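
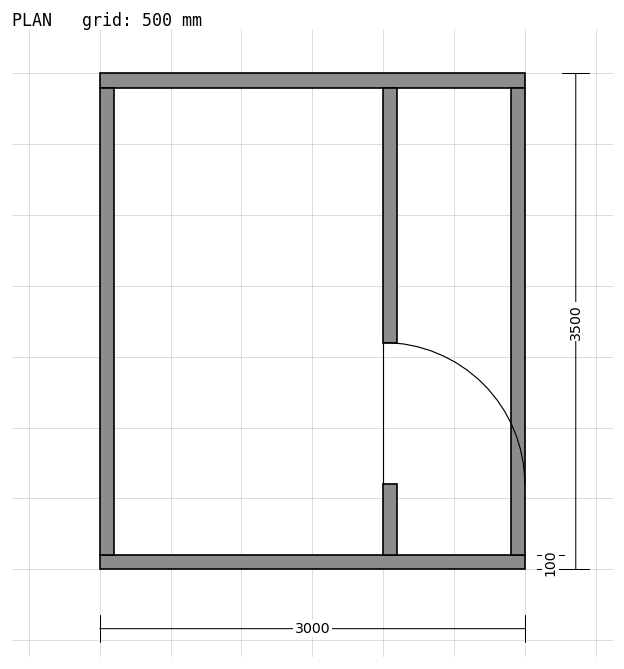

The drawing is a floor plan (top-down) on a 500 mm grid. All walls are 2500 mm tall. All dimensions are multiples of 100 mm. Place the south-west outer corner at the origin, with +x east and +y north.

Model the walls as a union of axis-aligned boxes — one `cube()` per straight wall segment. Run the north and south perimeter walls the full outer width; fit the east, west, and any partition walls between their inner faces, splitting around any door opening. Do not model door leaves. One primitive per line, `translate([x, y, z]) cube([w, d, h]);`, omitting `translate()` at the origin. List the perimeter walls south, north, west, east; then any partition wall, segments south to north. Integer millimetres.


cube([3000, 100, 2500]);
translate([0, 3400, 0]) cube([3000, 100, 2500]);
translate([0, 100, 0]) cube([100, 3300, 2500]);
translate([2900, 100, 0]) cube([100, 3300, 2500]);
translate([2000, 100, 0]) cube([100, 500, 2500]);
translate([2000, 1600, 0]) cube([100, 1800, 2500]);


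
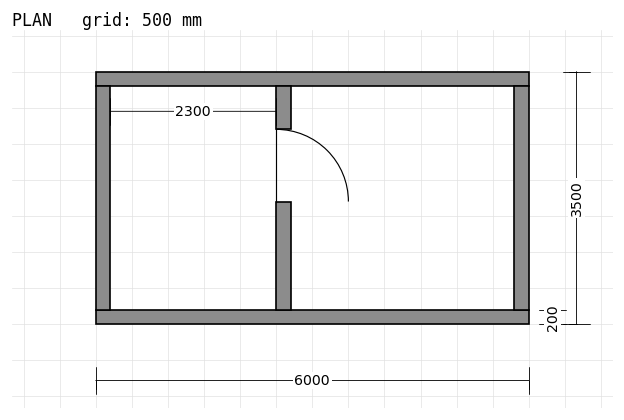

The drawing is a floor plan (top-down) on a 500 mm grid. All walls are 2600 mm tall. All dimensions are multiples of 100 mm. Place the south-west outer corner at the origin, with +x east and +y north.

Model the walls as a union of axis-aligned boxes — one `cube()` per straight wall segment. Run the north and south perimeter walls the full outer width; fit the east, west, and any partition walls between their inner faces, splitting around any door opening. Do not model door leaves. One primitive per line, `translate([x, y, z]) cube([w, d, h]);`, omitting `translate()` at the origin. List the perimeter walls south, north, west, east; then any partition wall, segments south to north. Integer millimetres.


cube([6000, 200, 2600]);
translate([0, 3300, 0]) cube([6000, 200, 2600]);
translate([0, 200, 0]) cube([200, 3100, 2600]);
translate([5800, 200, 0]) cube([200, 3100, 2600]);
translate([2500, 200, 0]) cube([200, 1500, 2600]);
translate([2500, 2700, 0]) cube([200, 600, 2600]);


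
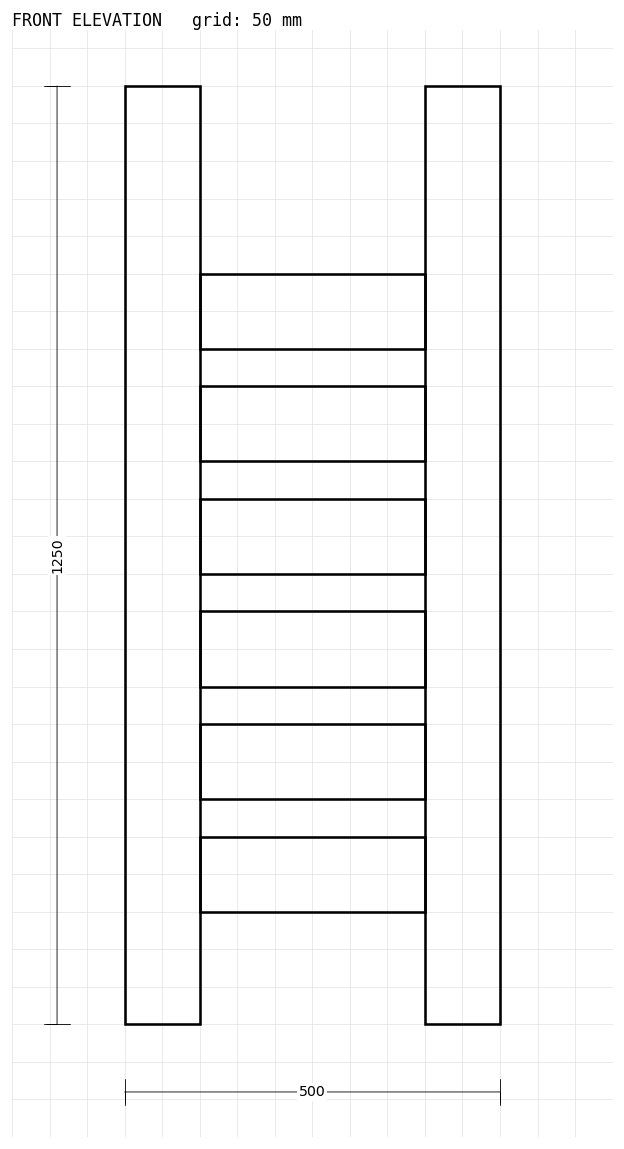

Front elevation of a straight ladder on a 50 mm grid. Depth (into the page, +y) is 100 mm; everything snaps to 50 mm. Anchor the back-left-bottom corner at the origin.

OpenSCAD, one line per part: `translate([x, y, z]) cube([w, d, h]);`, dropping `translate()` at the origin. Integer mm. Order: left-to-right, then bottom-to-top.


cube([100, 100, 1250]);
translate([100, 0, 150]) cube([300, 100, 100]);
translate([100, 0, 300]) cube([300, 100, 100]);
translate([100, 0, 450]) cube([300, 100, 100]);
translate([100, 0, 600]) cube([300, 100, 100]);
translate([100, 0, 750]) cube([300, 100, 100]);
translate([100, 0, 900]) cube([300, 100, 100]);
translate([400, 0, 0]) cube([100, 100, 1250]);


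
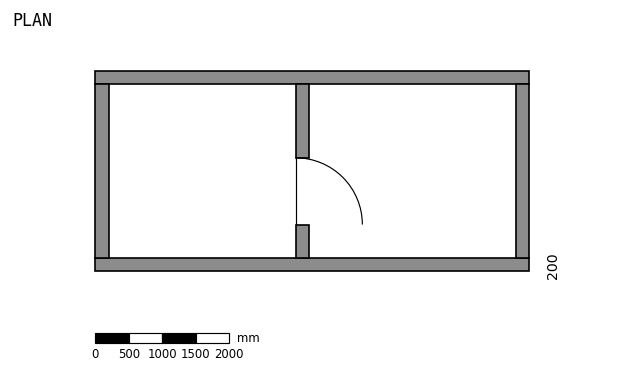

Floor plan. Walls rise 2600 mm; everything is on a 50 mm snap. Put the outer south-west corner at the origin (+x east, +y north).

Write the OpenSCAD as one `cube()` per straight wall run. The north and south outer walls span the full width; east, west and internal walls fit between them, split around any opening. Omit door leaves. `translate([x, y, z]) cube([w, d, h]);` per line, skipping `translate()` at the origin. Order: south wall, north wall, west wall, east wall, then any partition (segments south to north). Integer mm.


cube([6500, 200, 2600]);
translate([0, 2800, 0]) cube([6500, 200, 2600]);
translate([0, 200, 0]) cube([200, 2600, 2600]);
translate([6300, 200, 0]) cube([200, 2600, 2600]);
translate([3000, 200, 0]) cube([200, 500, 2600]);
translate([3000, 1700, 0]) cube([200, 1100, 2600]);


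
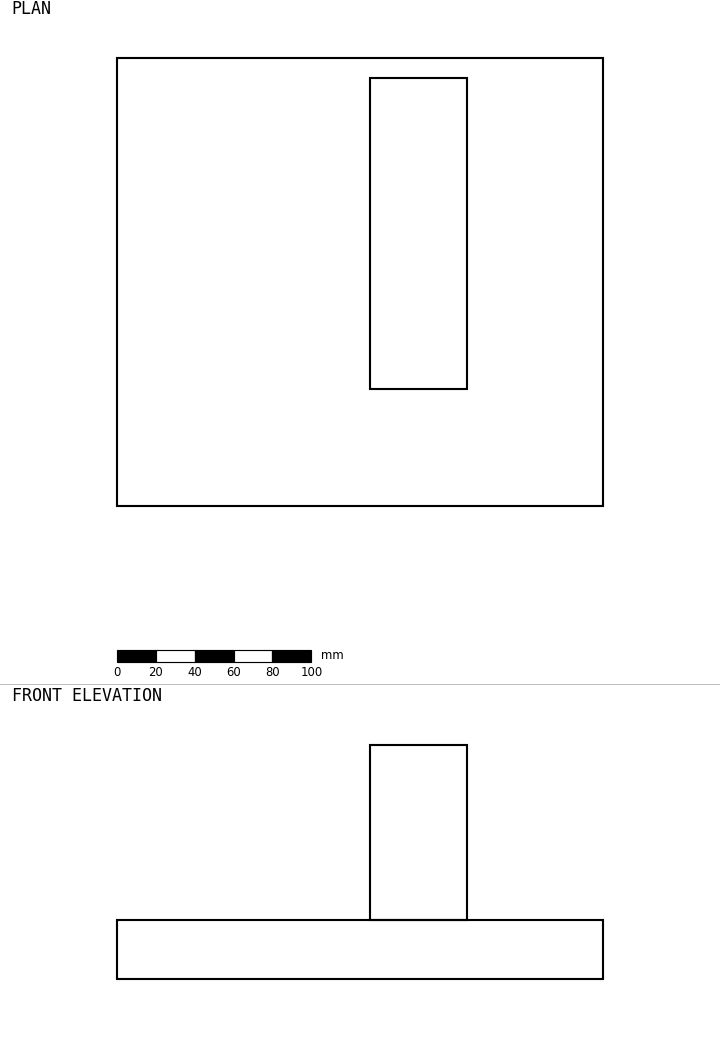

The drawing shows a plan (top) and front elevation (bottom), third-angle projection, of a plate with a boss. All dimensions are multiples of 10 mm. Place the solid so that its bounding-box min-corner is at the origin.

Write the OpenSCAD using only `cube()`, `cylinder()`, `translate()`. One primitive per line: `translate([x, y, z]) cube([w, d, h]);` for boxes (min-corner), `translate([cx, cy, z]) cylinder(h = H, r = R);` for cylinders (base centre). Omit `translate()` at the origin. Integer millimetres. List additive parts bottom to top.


cube([250, 230, 30]);
translate([130, 60, 30]) cube([50, 160, 90]);


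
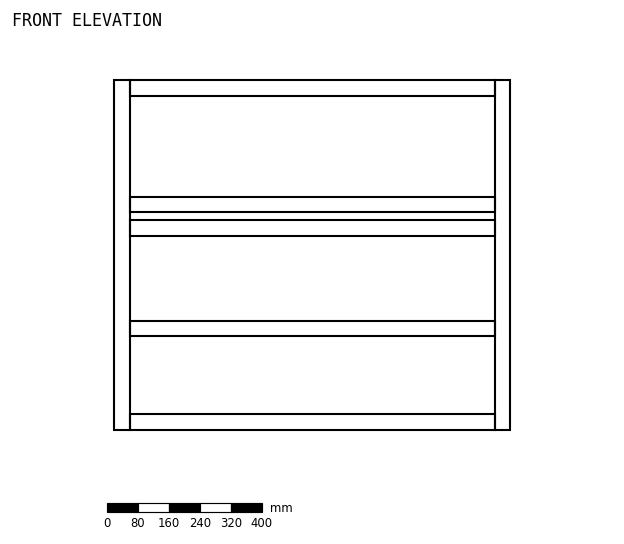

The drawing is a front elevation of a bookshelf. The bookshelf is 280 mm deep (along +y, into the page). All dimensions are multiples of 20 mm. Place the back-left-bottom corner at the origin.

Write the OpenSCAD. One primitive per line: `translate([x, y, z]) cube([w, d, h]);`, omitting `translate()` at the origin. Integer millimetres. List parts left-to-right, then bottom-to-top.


cube([40, 280, 900]);
translate([40, 0, 0]) cube([940, 280, 40]);
translate([40, 0, 240]) cube([940, 280, 40]);
translate([40, 0, 500]) cube([940, 280, 40]);
translate([40, 0, 560]) cube([940, 280, 40]);
translate([40, 0, 860]) cube([940, 280, 40]);
translate([980, 0, 0]) cube([40, 280, 900]);


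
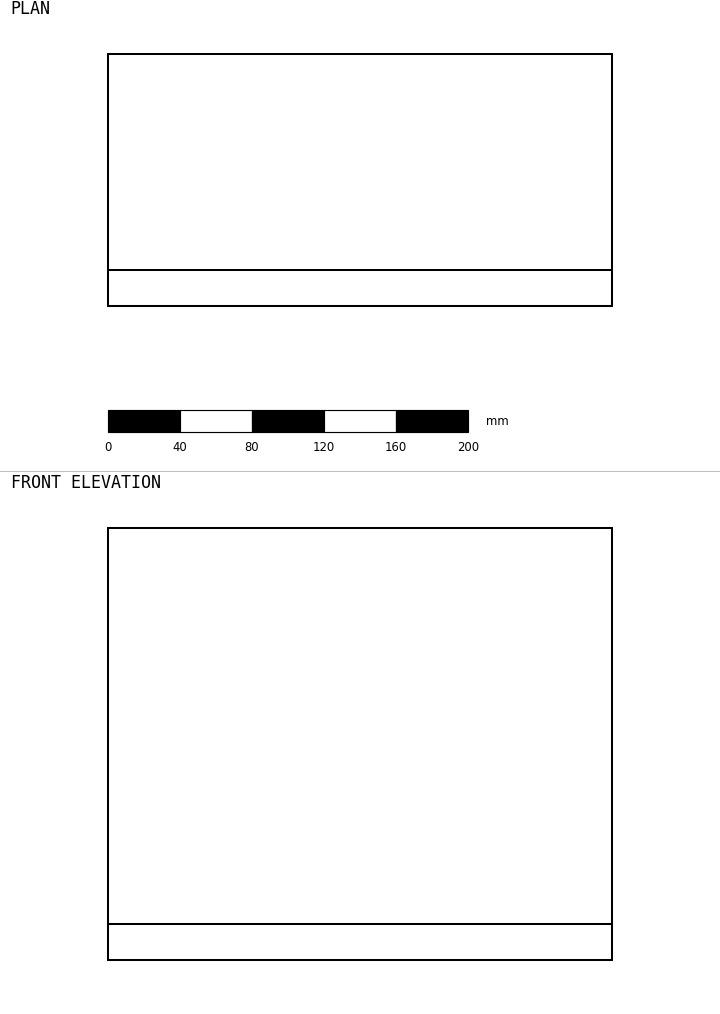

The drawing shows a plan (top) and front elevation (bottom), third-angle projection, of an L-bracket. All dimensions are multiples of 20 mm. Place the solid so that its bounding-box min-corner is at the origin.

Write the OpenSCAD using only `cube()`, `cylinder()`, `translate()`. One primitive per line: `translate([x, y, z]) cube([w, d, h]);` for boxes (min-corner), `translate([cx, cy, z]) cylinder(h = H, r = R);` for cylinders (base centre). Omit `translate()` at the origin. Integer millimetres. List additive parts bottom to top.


cube([280, 140, 20]);
translate([0, 0, 20]) cube([280, 20, 220]);


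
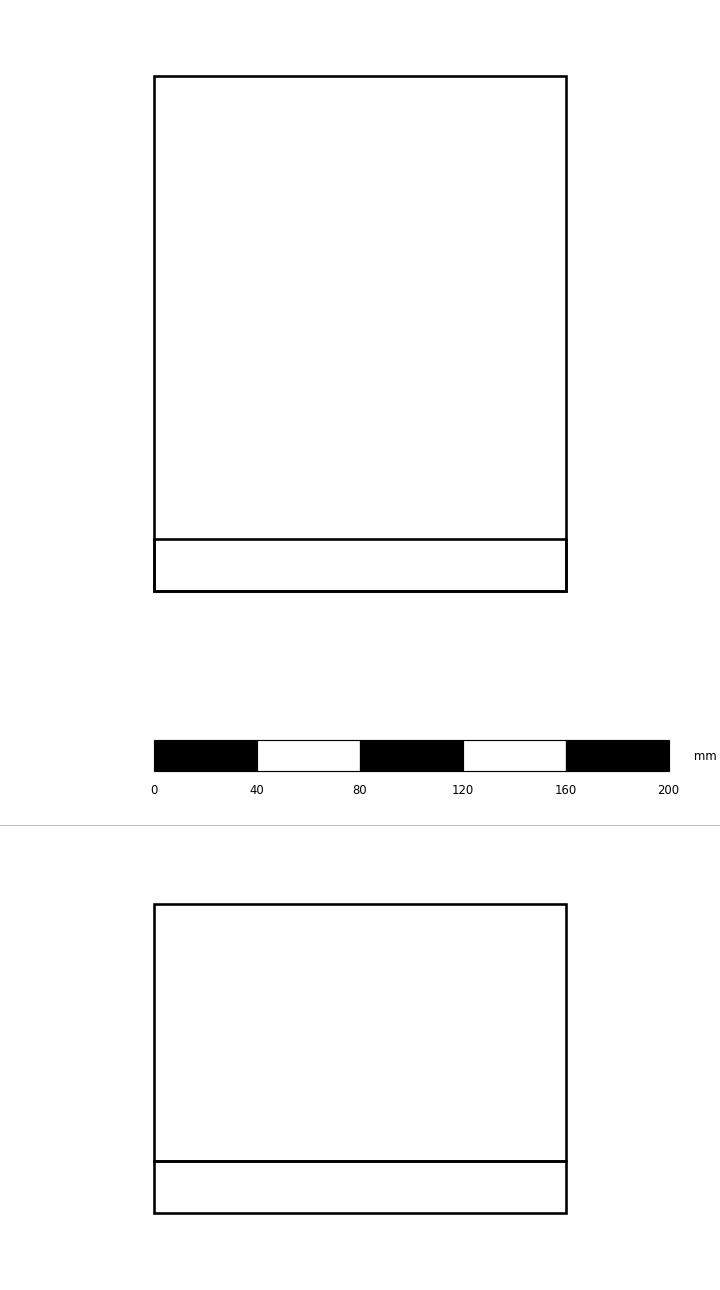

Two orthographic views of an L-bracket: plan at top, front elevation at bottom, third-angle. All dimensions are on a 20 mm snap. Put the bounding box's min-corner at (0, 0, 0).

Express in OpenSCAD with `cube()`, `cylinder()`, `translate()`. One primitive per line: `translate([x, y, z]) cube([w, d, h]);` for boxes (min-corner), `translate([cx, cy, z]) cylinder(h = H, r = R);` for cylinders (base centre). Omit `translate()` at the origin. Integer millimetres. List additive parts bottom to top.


cube([160, 200, 20]);
translate([0, 0, 20]) cube([160, 20, 100]);


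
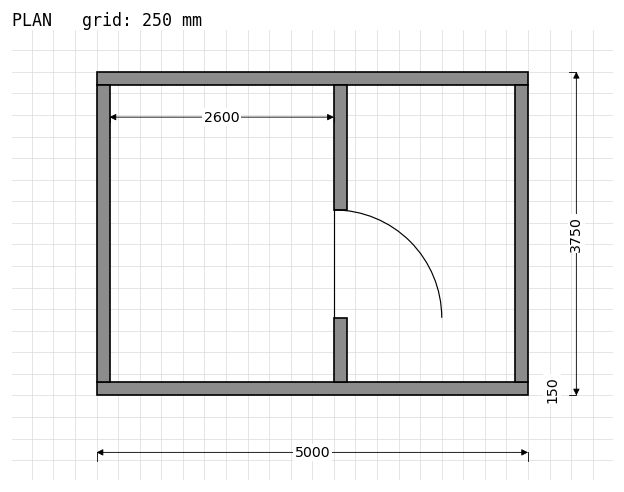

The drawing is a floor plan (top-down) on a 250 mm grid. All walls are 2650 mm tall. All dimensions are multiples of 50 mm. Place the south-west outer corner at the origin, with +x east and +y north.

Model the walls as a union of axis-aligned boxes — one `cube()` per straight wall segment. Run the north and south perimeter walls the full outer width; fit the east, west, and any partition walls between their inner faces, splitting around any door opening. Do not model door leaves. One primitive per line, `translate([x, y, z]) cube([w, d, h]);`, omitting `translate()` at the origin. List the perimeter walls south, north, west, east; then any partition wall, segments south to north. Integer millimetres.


cube([5000, 150, 2650]);
translate([0, 3600, 0]) cube([5000, 150, 2650]);
translate([0, 150, 0]) cube([150, 3450, 2650]);
translate([4850, 150, 0]) cube([150, 3450, 2650]);
translate([2750, 150, 0]) cube([150, 750, 2650]);
translate([2750, 2150, 0]) cube([150, 1450, 2650]);


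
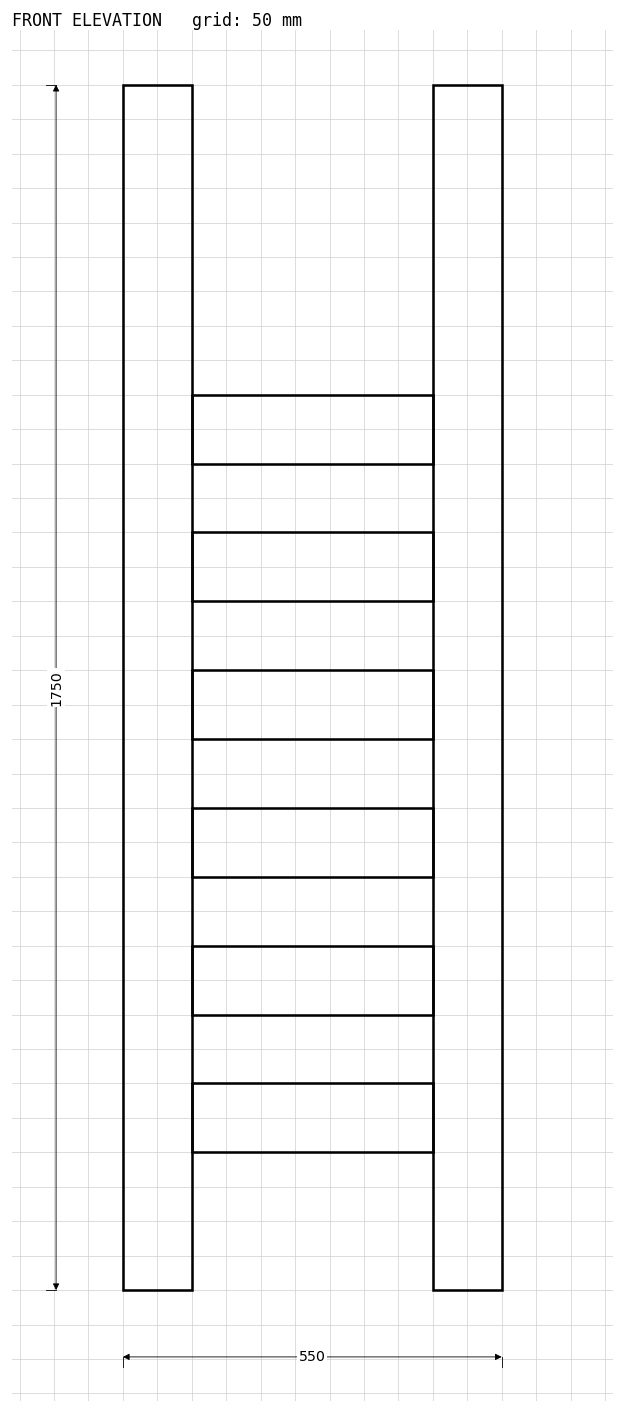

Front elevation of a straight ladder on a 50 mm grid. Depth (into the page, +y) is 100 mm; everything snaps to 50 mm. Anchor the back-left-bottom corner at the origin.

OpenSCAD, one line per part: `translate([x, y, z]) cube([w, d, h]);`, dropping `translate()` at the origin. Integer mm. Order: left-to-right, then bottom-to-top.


cube([100, 100, 1750]);
translate([100, 0, 200]) cube([350, 100, 100]);
translate([100, 0, 400]) cube([350, 100, 100]);
translate([100, 0, 600]) cube([350, 100, 100]);
translate([100, 0, 800]) cube([350, 100, 100]);
translate([100, 0, 1000]) cube([350, 100, 100]);
translate([100, 0, 1200]) cube([350, 100, 100]);
translate([450, 0, 0]) cube([100, 100, 1750]);


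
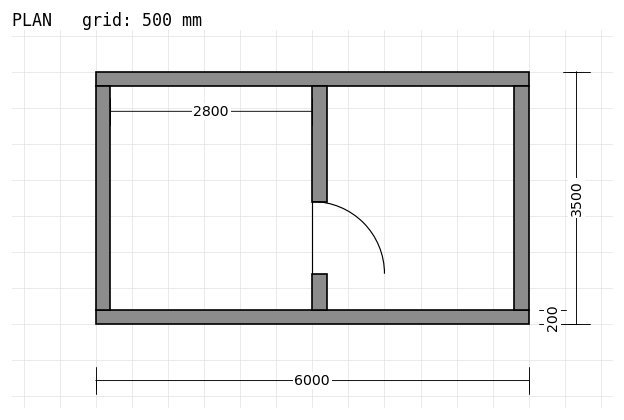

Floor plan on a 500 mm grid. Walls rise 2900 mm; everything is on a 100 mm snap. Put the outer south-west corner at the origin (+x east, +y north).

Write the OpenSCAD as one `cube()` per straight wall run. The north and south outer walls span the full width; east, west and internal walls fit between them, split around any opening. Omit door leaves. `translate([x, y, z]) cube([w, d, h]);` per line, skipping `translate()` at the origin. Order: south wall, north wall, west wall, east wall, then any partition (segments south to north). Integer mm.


cube([6000, 200, 2900]);
translate([0, 3300, 0]) cube([6000, 200, 2900]);
translate([0, 200, 0]) cube([200, 3100, 2900]);
translate([5800, 200, 0]) cube([200, 3100, 2900]);
translate([3000, 200, 0]) cube([200, 500, 2900]);
translate([3000, 1700, 0]) cube([200, 1600, 2900]);


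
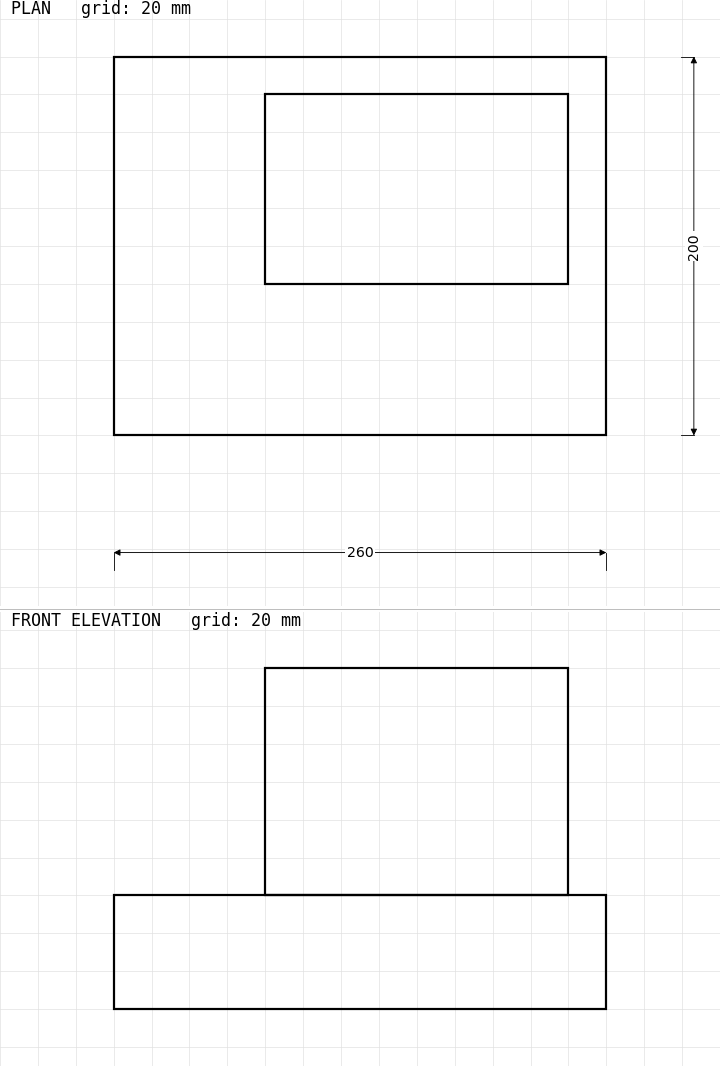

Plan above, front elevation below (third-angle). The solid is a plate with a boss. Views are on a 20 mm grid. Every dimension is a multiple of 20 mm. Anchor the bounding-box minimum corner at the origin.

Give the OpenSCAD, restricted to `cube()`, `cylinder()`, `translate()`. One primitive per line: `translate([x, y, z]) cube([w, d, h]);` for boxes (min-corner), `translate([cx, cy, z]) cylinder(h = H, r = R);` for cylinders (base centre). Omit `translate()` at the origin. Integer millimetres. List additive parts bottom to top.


cube([260, 200, 60]);
translate([80, 80, 60]) cube([160, 100, 120]);


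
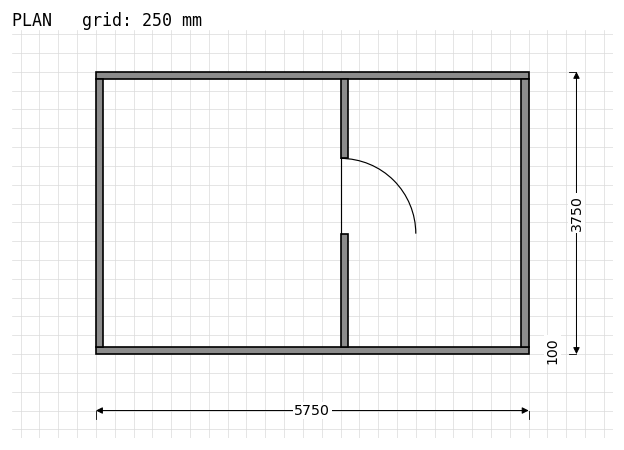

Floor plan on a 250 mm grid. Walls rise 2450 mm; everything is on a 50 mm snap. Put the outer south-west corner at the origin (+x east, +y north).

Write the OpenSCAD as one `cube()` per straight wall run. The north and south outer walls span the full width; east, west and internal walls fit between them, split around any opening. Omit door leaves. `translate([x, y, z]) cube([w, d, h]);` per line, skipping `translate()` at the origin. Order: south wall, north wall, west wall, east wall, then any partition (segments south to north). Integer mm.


cube([5750, 100, 2450]);
translate([0, 3650, 0]) cube([5750, 100, 2450]);
translate([0, 100, 0]) cube([100, 3550, 2450]);
translate([5650, 100, 0]) cube([100, 3550, 2450]);
translate([3250, 100, 0]) cube([100, 1500, 2450]);
translate([3250, 2600, 0]) cube([100, 1050, 2450]);


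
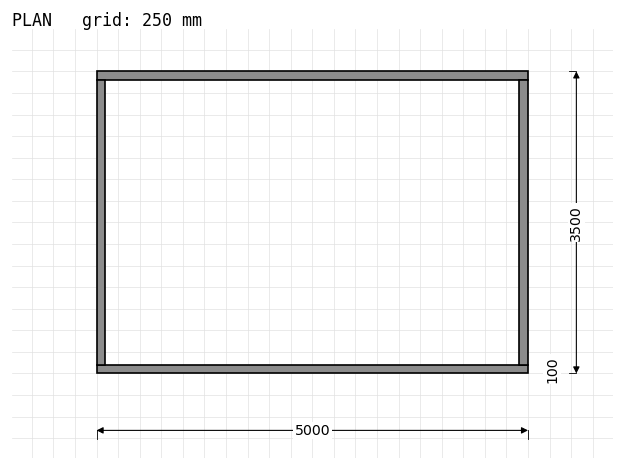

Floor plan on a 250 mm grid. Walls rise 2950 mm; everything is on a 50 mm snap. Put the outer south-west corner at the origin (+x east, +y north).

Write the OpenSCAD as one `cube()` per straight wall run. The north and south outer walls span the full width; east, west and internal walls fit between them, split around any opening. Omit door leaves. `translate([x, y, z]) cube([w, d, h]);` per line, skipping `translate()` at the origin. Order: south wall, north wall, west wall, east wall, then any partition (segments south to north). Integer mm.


cube([5000, 100, 2950]);
translate([0, 3400, 0]) cube([5000, 100, 2950]);
translate([0, 100, 0]) cube([100, 3300, 2950]);
translate([4900, 100, 0]) cube([100, 3300, 2950]);


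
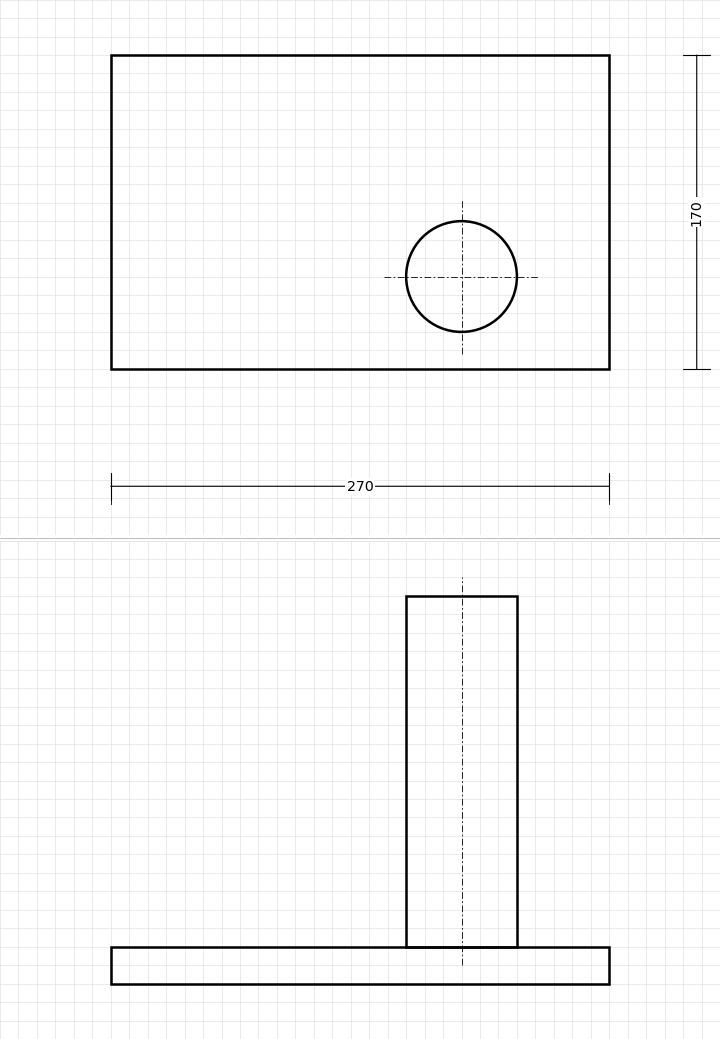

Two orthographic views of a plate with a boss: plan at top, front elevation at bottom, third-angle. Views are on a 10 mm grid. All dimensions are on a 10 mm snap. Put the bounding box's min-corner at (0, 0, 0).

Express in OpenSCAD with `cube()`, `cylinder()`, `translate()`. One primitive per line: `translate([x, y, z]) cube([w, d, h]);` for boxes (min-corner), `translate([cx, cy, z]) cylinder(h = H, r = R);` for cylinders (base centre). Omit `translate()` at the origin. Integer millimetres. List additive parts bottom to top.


cube([270, 170, 20]);
translate([190, 50, 20]) cylinder(h = 190, r = 30);


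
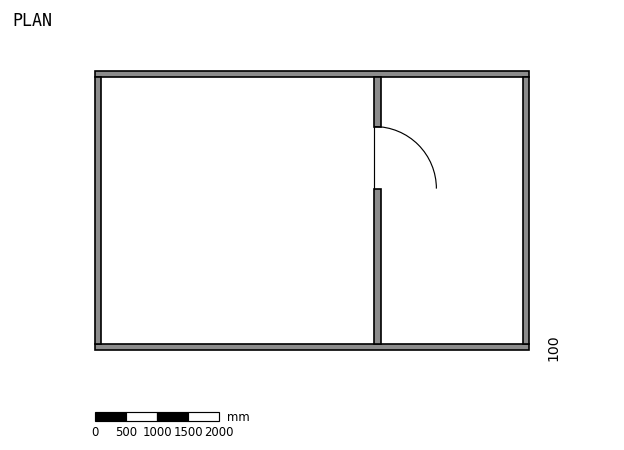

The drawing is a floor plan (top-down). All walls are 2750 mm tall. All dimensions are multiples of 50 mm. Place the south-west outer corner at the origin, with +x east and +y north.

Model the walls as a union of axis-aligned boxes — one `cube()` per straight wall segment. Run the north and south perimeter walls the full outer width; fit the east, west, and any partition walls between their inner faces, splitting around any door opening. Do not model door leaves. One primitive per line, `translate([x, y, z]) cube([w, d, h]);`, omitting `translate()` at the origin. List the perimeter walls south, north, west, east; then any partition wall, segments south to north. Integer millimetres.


cube([7000, 100, 2750]);
translate([0, 4400, 0]) cube([7000, 100, 2750]);
translate([0, 100, 0]) cube([100, 4300, 2750]);
translate([6900, 100, 0]) cube([100, 4300, 2750]);
translate([4500, 100, 0]) cube([100, 2500, 2750]);
translate([4500, 3600, 0]) cube([100, 800, 2750]);


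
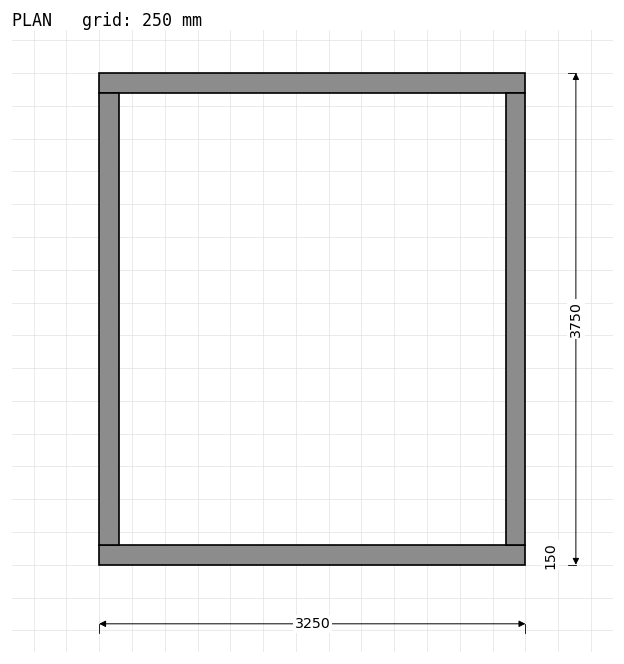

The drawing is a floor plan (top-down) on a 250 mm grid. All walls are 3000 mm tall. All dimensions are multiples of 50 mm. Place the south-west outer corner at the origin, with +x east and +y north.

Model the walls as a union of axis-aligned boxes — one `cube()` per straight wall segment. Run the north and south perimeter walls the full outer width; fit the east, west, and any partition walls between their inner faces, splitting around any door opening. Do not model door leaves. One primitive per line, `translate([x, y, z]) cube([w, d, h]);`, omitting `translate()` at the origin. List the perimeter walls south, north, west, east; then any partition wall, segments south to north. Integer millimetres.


cube([3250, 150, 3000]);
translate([0, 3600, 0]) cube([3250, 150, 3000]);
translate([0, 150, 0]) cube([150, 3450, 3000]);
translate([3100, 150, 0]) cube([150, 3450, 3000]);


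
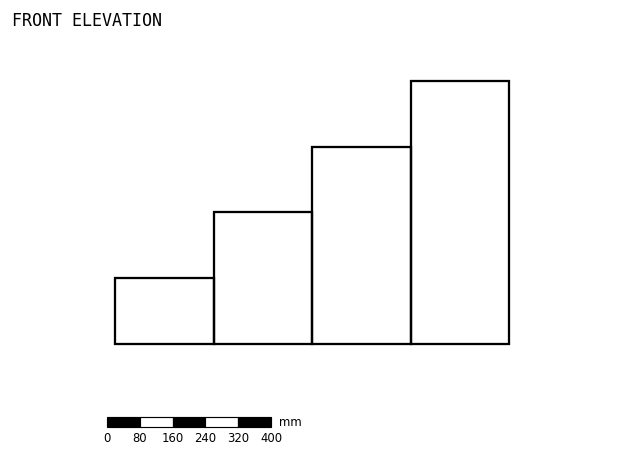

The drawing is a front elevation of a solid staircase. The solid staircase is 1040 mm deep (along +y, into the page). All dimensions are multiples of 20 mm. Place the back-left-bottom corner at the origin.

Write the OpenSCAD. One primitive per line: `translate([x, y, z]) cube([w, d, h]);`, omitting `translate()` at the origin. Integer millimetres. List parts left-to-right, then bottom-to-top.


cube([240, 1040, 160]);
translate([240, 0, 0]) cube([240, 1040, 320]);
translate([480, 0, 0]) cube([240, 1040, 480]);
translate([720, 0, 0]) cube([240, 1040, 640]);


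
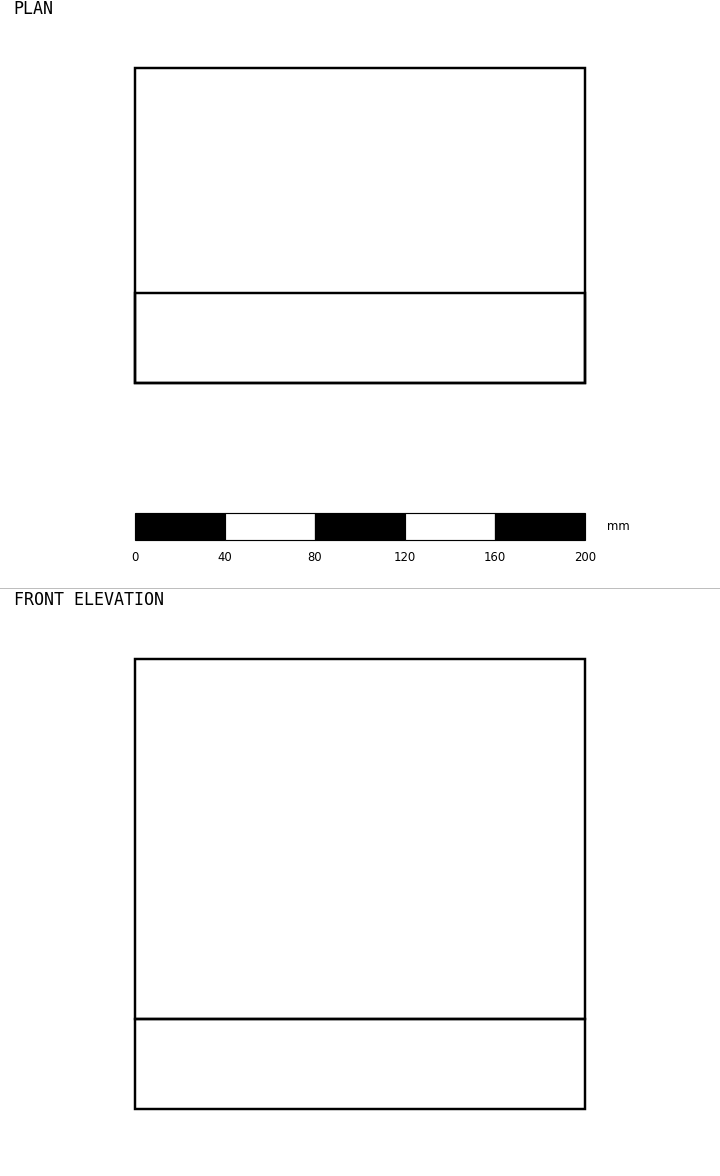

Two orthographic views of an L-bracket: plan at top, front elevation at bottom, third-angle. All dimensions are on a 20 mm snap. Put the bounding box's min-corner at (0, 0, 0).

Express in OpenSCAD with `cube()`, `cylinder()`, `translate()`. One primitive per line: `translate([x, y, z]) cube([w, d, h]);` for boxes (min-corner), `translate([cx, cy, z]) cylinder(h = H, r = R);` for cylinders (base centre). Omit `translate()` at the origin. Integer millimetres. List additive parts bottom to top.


cube([200, 140, 40]);
translate([0, 0, 40]) cube([200, 40, 160]);


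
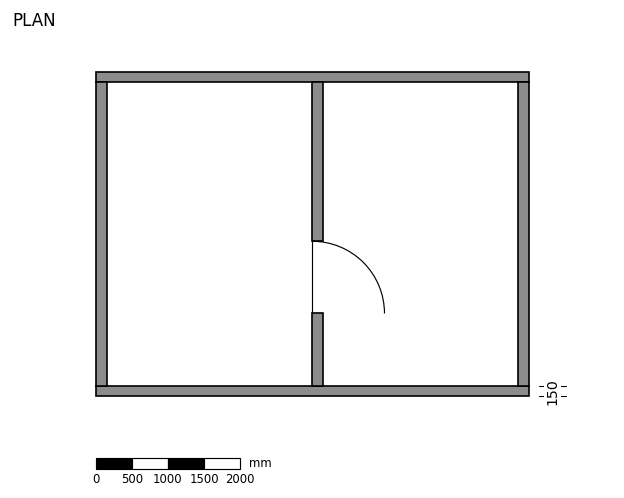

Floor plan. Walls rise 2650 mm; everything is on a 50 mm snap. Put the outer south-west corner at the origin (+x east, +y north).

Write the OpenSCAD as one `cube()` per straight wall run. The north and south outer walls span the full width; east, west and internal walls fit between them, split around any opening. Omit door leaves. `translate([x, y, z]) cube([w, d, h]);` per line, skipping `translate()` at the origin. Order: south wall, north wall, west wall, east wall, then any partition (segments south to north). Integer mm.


cube([6000, 150, 2650]);
translate([0, 4350, 0]) cube([6000, 150, 2650]);
translate([0, 150, 0]) cube([150, 4200, 2650]);
translate([5850, 150, 0]) cube([150, 4200, 2650]);
translate([3000, 150, 0]) cube([150, 1000, 2650]);
translate([3000, 2150, 0]) cube([150, 2200, 2650]);


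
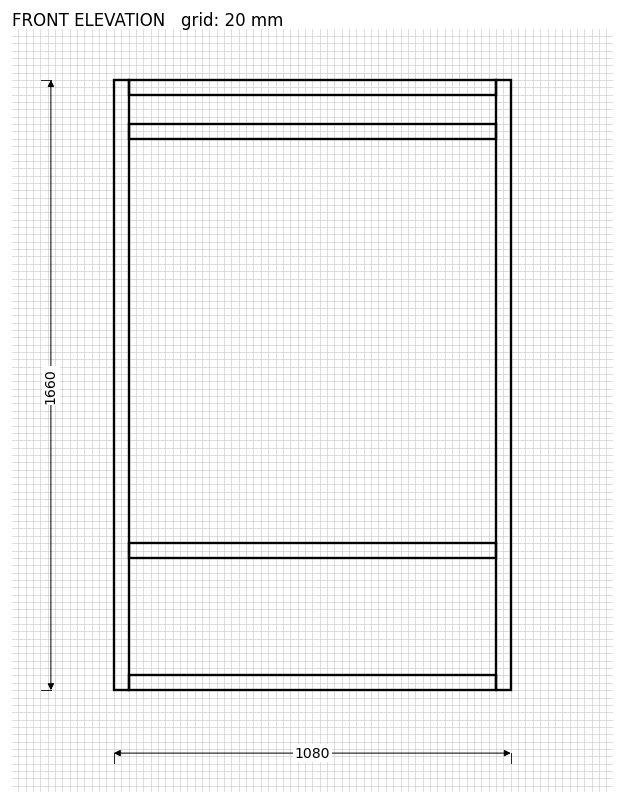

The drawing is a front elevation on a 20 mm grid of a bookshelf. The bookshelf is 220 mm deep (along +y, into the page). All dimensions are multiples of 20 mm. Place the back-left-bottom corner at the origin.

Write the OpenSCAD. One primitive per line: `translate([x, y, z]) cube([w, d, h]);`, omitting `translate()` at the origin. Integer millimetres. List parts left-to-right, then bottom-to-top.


cube([40, 220, 1660]);
translate([40, 0, 0]) cube([1000, 220, 40]);
translate([40, 0, 360]) cube([1000, 220, 40]);
translate([40, 0, 1500]) cube([1000, 220, 40]);
translate([40, 0, 1620]) cube([1000, 220, 40]);
translate([1040, 0, 0]) cube([40, 220, 1660]);


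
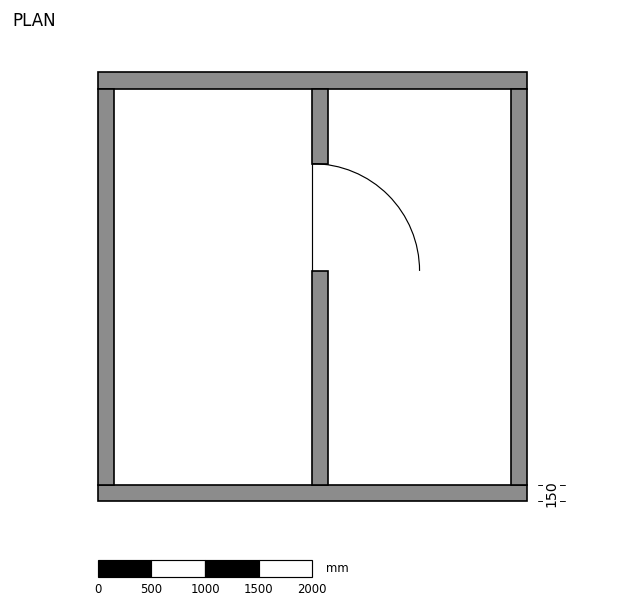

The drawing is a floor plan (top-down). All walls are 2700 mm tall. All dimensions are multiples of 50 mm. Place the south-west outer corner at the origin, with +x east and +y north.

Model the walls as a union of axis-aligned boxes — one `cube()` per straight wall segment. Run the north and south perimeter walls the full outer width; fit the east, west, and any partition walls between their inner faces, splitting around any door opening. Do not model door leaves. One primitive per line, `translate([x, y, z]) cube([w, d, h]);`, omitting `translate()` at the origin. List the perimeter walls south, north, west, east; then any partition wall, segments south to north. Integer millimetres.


cube([4000, 150, 2700]);
translate([0, 3850, 0]) cube([4000, 150, 2700]);
translate([0, 150, 0]) cube([150, 3700, 2700]);
translate([3850, 150, 0]) cube([150, 3700, 2700]);
translate([2000, 150, 0]) cube([150, 2000, 2700]);
translate([2000, 3150, 0]) cube([150, 700, 2700]);


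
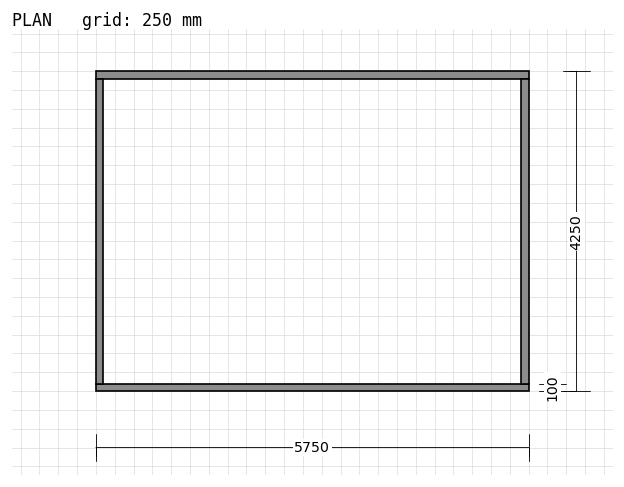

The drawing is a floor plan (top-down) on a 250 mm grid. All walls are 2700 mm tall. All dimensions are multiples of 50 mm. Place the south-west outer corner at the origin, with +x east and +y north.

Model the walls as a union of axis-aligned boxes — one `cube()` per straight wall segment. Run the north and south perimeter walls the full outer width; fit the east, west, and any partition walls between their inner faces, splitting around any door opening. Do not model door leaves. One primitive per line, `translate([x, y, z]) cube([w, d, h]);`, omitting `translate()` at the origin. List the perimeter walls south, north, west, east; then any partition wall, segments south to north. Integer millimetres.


cube([5750, 100, 2700]);
translate([0, 4150, 0]) cube([5750, 100, 2700]);
translate([0, 100, 0]) cube([100, 4050, 2700]);
translate([5650, 100, 0]) cube([100, 4050, 2700]);


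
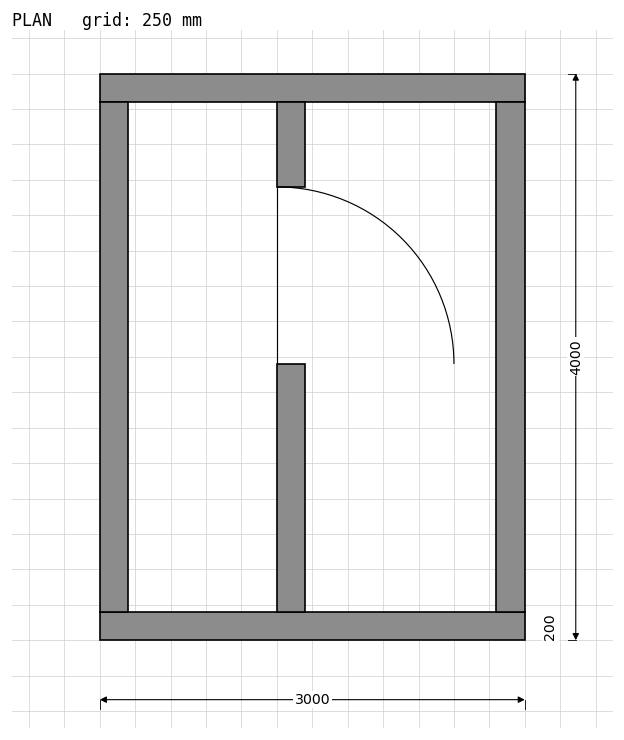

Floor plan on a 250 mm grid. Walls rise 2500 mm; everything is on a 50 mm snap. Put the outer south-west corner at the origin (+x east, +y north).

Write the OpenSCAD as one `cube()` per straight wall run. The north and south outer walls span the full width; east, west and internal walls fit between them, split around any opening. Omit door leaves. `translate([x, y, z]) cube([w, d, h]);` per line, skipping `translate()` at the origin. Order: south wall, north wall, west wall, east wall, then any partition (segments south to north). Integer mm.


cube([3000, 200, 2500]);
translate([0, 3800, 0]) cube([3000, 200, 2500]);
translate([0, 200, 0]) cube([200, 3600, 2500]);
translate([2800, 200, 0]) cube([200, 3600, 2500]);
translate([1250, 200, 0]) cube([200, 1750, 2500]);
translate([1250, 3200, 0]) cube([200, 600, 2500]);


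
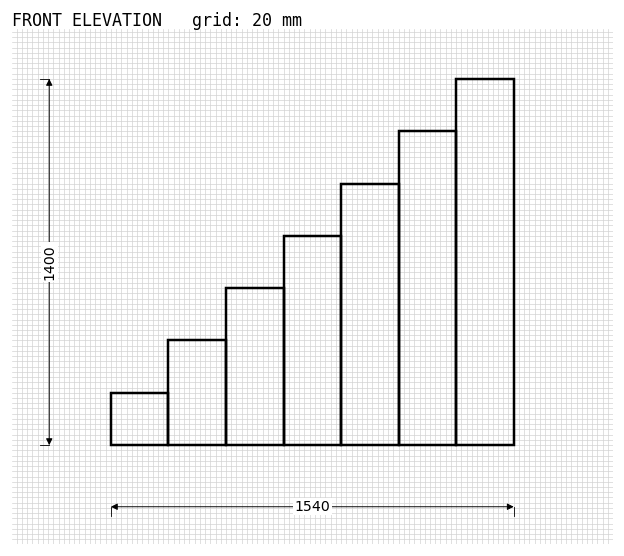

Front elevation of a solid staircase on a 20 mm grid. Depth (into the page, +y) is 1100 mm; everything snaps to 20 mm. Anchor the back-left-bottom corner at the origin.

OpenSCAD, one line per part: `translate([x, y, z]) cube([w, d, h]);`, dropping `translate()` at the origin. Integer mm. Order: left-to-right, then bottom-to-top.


cube([220, 1100, 200]);
translate([220, 0, 0]) cube([220, 1100, 400]);
translate([440, 0, 0]) cube([220, 1100, 600]);
translate([660, 0, 0]) cube([220, 1100, 800]);
translate([880, 0, 0]) cube([220, 1100, 1000]);
translate([1100, 0, 0]) cube([220, 1100, 1200]);
translate([1320, 0, 0]) cube([220, 1100, 1400]);


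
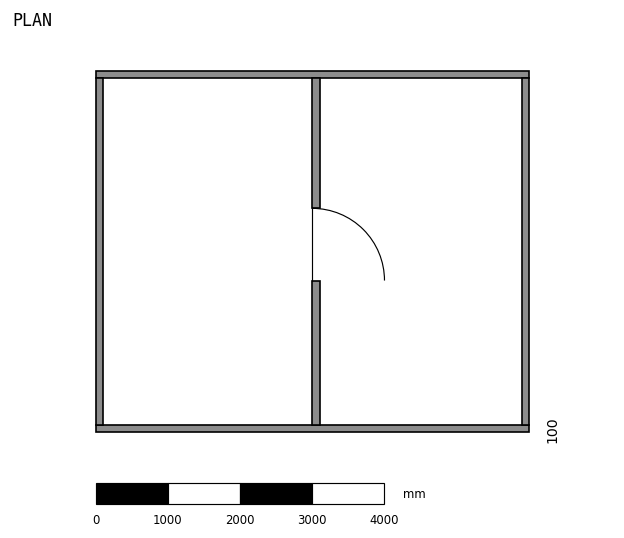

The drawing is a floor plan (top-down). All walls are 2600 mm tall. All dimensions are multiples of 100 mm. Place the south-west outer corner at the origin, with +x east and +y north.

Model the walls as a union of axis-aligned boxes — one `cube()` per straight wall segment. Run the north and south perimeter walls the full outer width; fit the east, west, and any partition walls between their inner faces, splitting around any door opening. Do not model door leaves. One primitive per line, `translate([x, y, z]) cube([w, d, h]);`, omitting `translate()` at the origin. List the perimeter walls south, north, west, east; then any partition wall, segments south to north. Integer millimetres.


cube([6000, 100, 2600]);
translate([0, 4900, 0]) cube([6000, 100, 2600]);
translate([0, 100, 0]) cube([100, 4800, 2600]);
translate([5900, 100, 0]) cube([100, 4800, 2600]);
translate([3000, 100, 0]) cube([100, 2000, 2600]);
translate([3000, 3100, 0]) cube([100, 1800, 2600]);


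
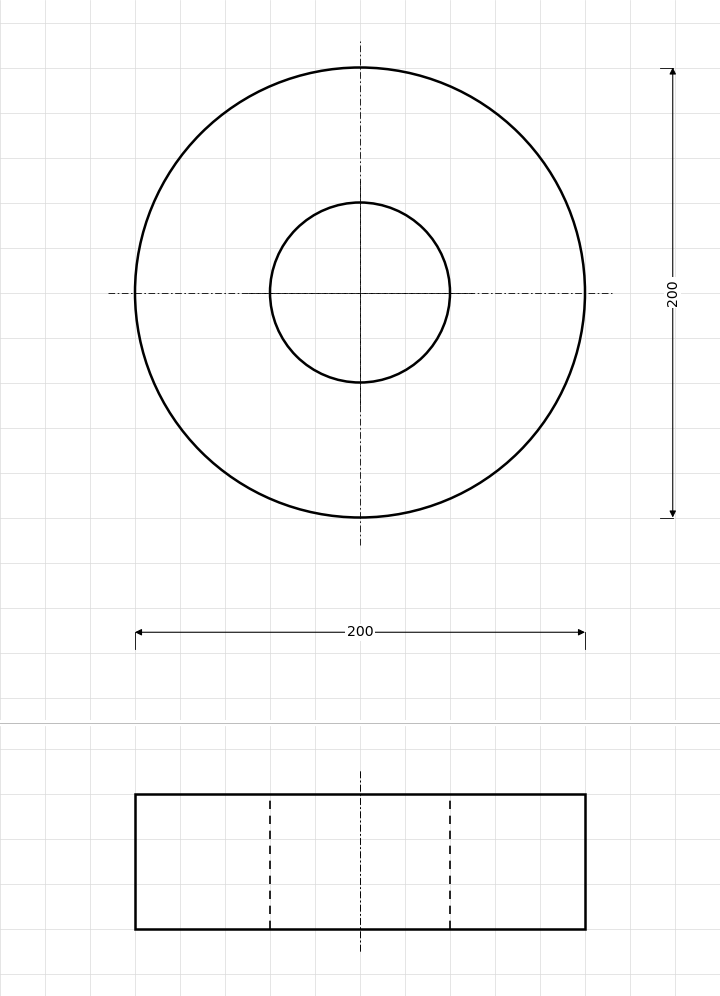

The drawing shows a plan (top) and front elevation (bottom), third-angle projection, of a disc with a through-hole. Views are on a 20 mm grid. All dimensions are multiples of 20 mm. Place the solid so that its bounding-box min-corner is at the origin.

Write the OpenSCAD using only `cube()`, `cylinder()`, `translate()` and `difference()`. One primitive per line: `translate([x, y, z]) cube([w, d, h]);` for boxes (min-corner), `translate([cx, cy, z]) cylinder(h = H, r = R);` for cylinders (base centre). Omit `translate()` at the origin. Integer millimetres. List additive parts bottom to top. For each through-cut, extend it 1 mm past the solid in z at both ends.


difference() {
  translate([100, 100, 0]) cylinder(h = 60, r = 100);
  translate([100, 100, -1]) cylinder(h = 62, r = 40);
}


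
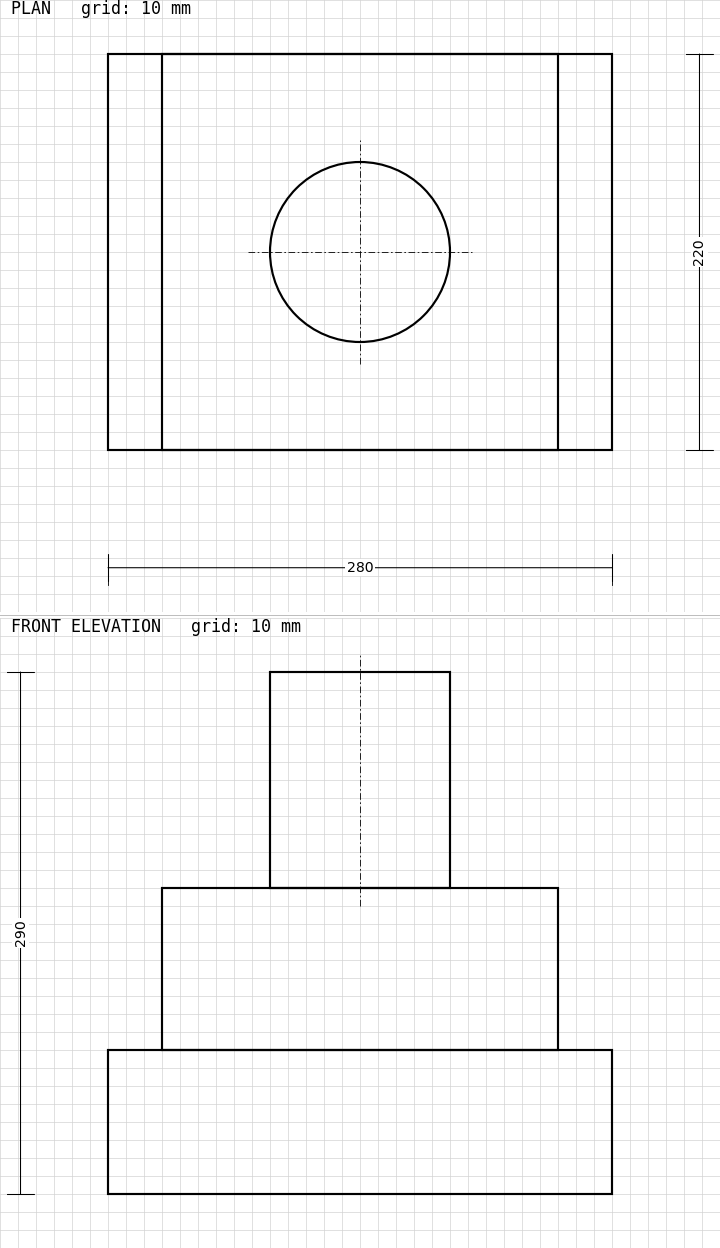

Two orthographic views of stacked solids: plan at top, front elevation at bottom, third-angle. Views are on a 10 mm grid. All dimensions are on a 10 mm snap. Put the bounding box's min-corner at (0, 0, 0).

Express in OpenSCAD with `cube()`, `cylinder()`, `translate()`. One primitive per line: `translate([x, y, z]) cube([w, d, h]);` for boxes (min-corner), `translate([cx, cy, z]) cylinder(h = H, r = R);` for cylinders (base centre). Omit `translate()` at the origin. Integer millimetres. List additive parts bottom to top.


cube([280, 220, 80]);
translate([30, 0, 80]) cube([220, 220, 90]);
translate([140, 110, 170]) cylinder(h = 120, r = 50);


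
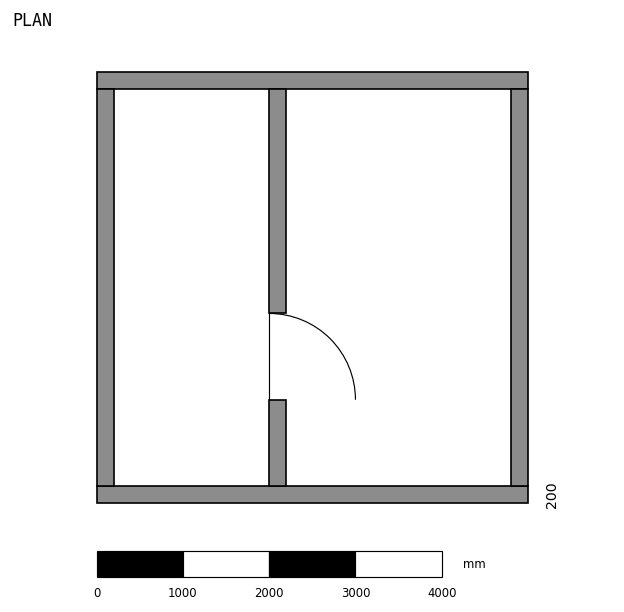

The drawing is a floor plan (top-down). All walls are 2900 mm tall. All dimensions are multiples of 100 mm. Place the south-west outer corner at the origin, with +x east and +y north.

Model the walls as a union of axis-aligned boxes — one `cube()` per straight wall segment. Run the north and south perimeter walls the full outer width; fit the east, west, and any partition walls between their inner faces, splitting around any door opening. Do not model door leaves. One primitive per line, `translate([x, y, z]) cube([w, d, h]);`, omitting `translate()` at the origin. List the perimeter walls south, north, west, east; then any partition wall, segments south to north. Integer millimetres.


cube([5000, 200, 2900]);
translate([0, 4800, 0]) cube([5000, 200, 2900]);
translate([0, 200, 0]) cube([200, 4600, 2900]);
translate([4800, 200, 0]) cube([200, 4600, 2900]);
translate([2000, 200, 0]) cube([200, 1000, 2900]);
translate([2000, 2200, 0]) cube([200, 2600, 2900]);


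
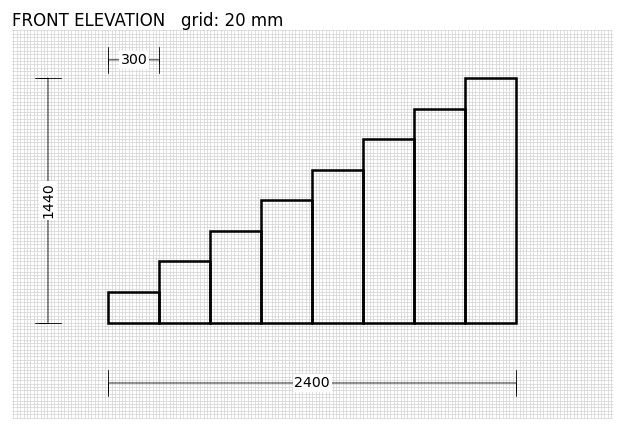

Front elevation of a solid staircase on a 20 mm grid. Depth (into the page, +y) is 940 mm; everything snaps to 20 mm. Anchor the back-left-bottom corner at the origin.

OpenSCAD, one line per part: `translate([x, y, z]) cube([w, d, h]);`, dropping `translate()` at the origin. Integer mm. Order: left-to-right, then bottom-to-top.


cube([300, 940, 180]);
translate([300, 0, 0]) cube([300, 940, 360]);
translate([600, 0, 0]) cube([300, 940, 540]);
translate([900, 0, 0]) cube([300, 940, 720]);
translate([1200, 0, 0]) cube([300, 940, 900]);
translate([1500, 0, 0]) cube([300, 940, 1080]);
translate([1800, 0, 0]) cube([300, 940, 1260]);
translate([2100, 0, 0]) cube([300, 940, 1440]);


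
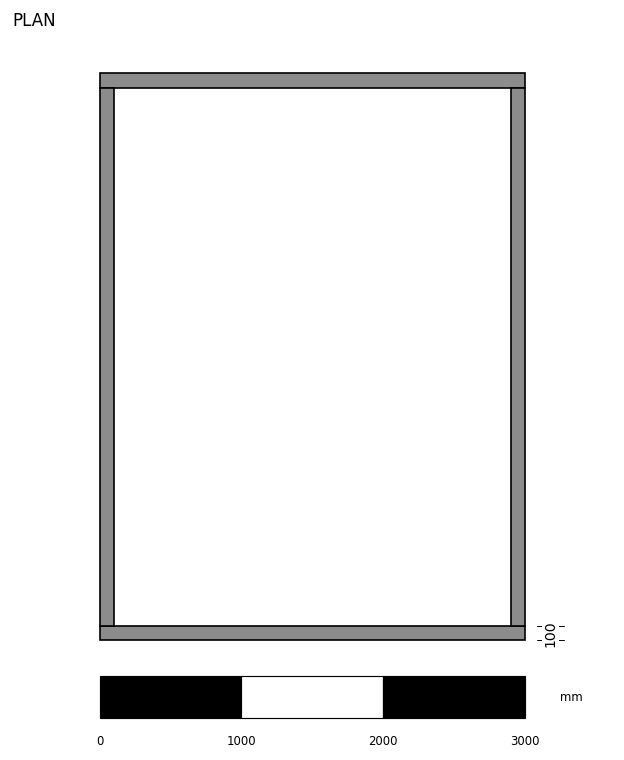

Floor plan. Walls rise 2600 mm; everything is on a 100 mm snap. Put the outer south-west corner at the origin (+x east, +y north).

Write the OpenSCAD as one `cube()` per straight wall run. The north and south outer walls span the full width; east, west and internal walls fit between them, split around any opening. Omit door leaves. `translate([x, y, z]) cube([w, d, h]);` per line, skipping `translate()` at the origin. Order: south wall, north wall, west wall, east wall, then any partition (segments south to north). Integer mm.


cube([3000, 100, 2600]);
translate([0, 3900, 0]) cube([3000, 100, 2600]);
translate([0, 100, 0]) cube([100, 3800, 2600]);
translate([2900, 100, 0]) cube([100, 3800, 2600]);


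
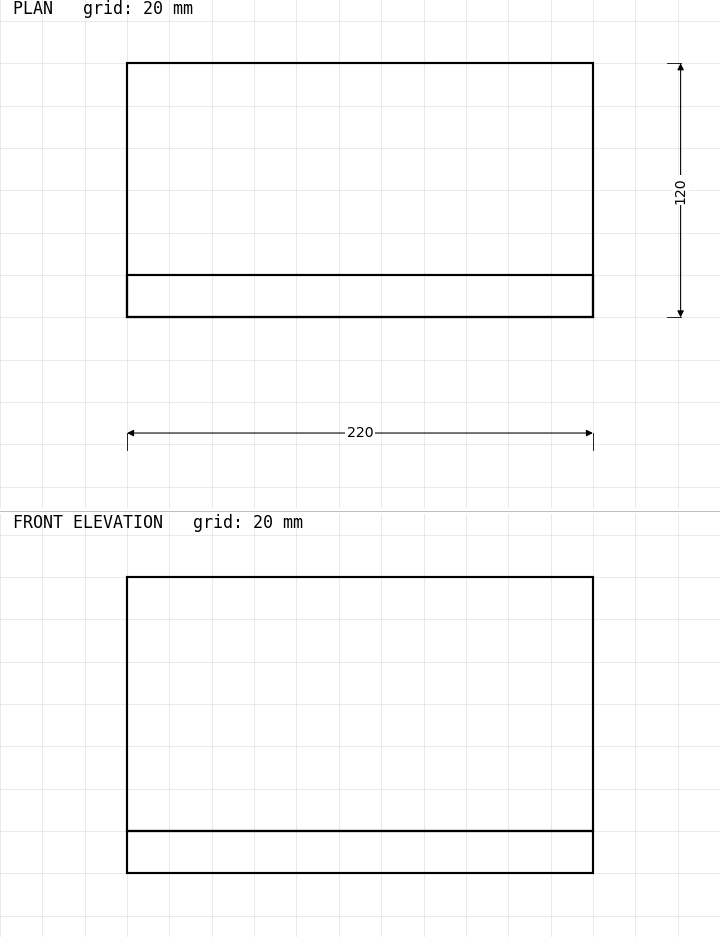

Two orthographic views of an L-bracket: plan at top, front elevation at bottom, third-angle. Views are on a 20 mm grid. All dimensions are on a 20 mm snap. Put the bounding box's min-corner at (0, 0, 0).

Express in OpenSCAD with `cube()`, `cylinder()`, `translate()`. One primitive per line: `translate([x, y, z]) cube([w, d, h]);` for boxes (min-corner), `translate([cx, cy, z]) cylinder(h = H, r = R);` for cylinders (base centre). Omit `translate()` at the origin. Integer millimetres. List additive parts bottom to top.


cube([220, 120, 20]);
translate([0, 0, 20]) cube([220, 20, 120]);


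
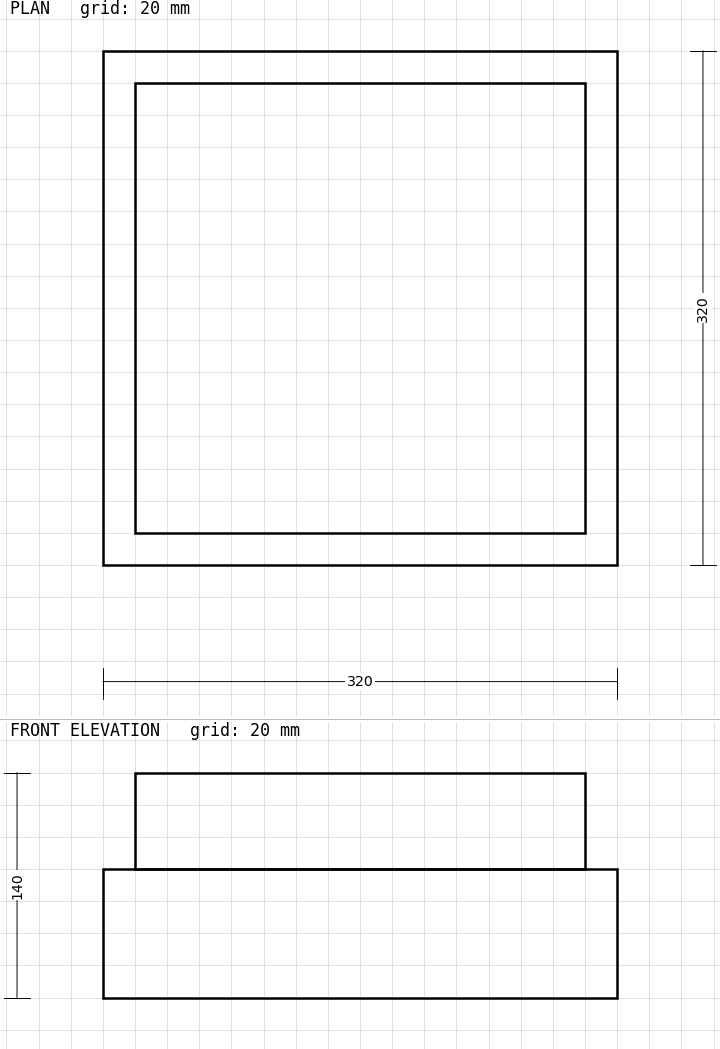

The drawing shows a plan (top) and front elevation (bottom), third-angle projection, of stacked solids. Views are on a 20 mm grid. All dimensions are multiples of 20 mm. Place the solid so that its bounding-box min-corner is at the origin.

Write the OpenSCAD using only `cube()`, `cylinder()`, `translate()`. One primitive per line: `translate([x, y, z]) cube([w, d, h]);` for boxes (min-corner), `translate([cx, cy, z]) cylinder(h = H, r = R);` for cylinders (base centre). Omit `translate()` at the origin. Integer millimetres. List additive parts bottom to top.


cube([320, 320, 80]);
translate([20, 20, 80]) cube([280, 280, 60]);


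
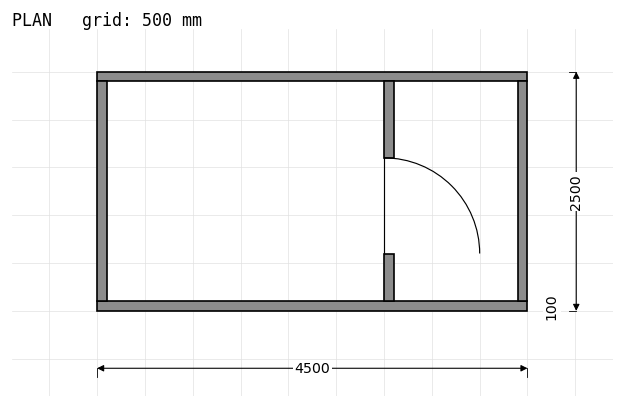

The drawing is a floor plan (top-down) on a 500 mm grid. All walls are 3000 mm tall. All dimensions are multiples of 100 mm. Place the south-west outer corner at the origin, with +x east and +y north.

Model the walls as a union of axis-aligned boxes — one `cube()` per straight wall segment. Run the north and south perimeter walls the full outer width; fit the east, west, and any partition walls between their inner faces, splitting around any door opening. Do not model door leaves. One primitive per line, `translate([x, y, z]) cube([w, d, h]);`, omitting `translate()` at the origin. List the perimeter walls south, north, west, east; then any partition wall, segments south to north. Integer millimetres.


cube([4500, 100, 3000]);
translate([0, 2400, 0]) cube([4500, 100, 3000]);
translate([0, 100, 0]) cube([100, 2300, 3000]);
translate([4400, 100, 0]) cube([100, 2300, 3000]);
translate([3000, 100, 0]) cube([100, 500, 3000]);
translate([3000, 1600, 0]) cube([100, 800, 3000]);


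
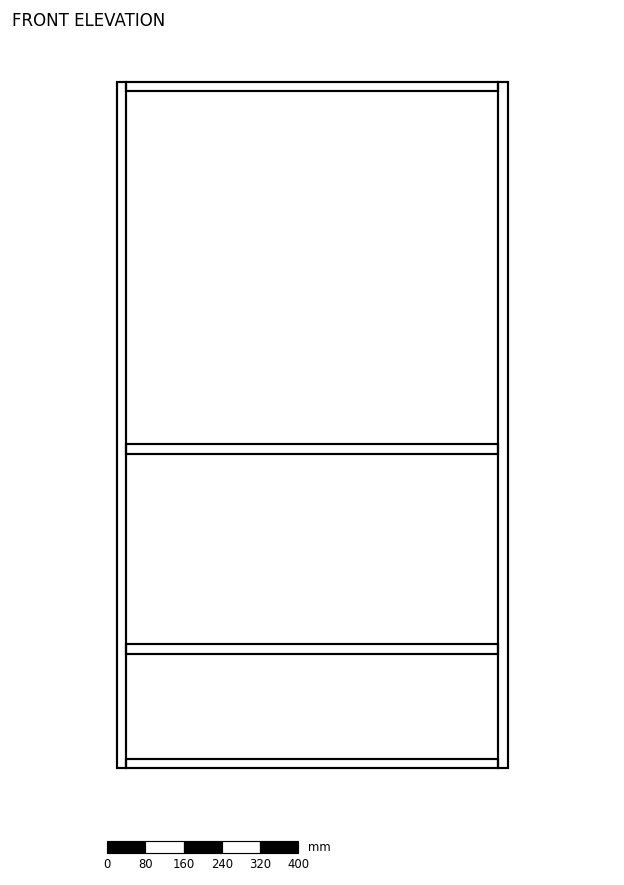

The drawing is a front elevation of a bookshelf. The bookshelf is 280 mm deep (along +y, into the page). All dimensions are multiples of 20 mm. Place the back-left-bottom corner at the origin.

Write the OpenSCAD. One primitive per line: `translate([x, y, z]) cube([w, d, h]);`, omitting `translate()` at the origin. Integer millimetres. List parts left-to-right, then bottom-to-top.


cube([20, 280, 1440]);
translate([20, 0, 0]) cube([780, 280, 20]);
translate([20, 0, 240]) cube([780, 280, 20]);
translate([20, 0, 660]) cube([780, 280, 20]);
translate([20, 0, 1420]) cube([780, 280, 20]);
translate([800, 0, 0]) cube([20, 280, 1440]);


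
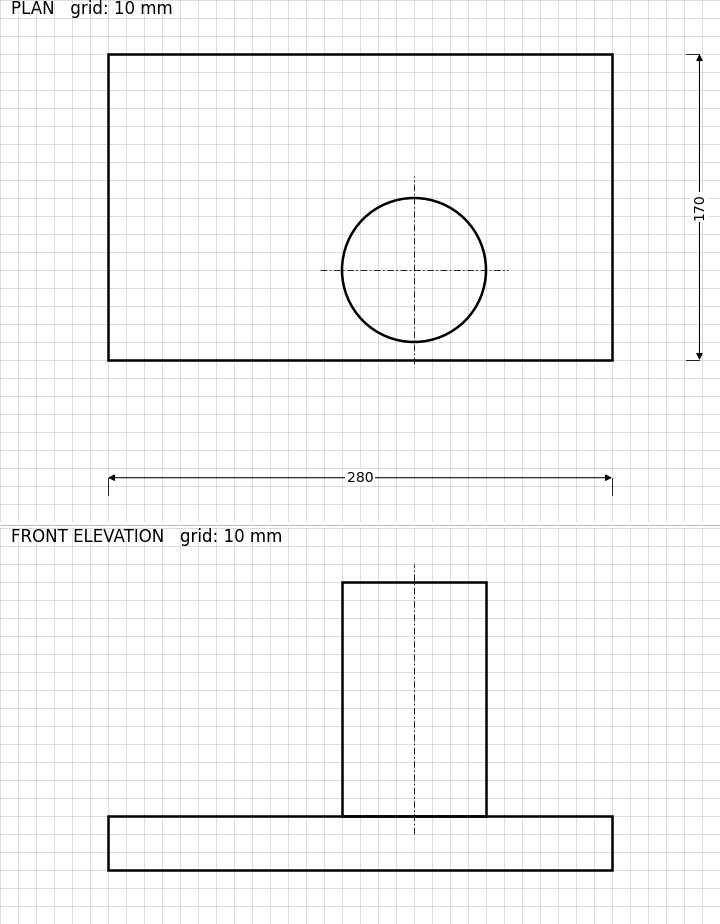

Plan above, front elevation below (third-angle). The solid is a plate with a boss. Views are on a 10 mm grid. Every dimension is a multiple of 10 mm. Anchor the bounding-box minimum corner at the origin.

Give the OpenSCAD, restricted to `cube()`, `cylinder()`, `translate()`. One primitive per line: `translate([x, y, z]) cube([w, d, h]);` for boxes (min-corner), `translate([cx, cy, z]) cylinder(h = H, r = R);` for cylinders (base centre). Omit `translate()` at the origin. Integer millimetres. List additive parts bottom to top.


cube([280, 170, 30]);
translate([170, 50, 30]) cylinder(h = 130, r = 40);


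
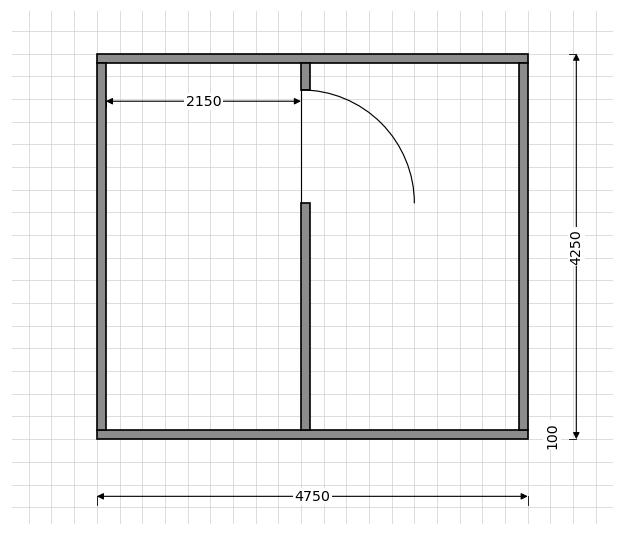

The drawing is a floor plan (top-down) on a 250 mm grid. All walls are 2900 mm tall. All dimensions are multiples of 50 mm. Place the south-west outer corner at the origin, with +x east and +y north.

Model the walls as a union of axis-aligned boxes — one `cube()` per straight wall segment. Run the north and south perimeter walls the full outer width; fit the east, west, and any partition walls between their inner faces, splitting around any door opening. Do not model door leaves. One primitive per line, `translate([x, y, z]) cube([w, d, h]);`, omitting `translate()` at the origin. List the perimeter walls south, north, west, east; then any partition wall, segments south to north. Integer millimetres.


cube([4750, 100, 2900]);
translate([0, 4150, 0]) cube([4750, 100, 2900]);
translate([0, 100, 0]) cube([100, 4050, 2900]);
translate([4650, 100, 0]) cube([100, 4050, 2900]);
translate([2250, 100, 0]) cube([100, 2500, 2900]);
translate([2250, 3850, 0]) cube([100, 300, 2900]);


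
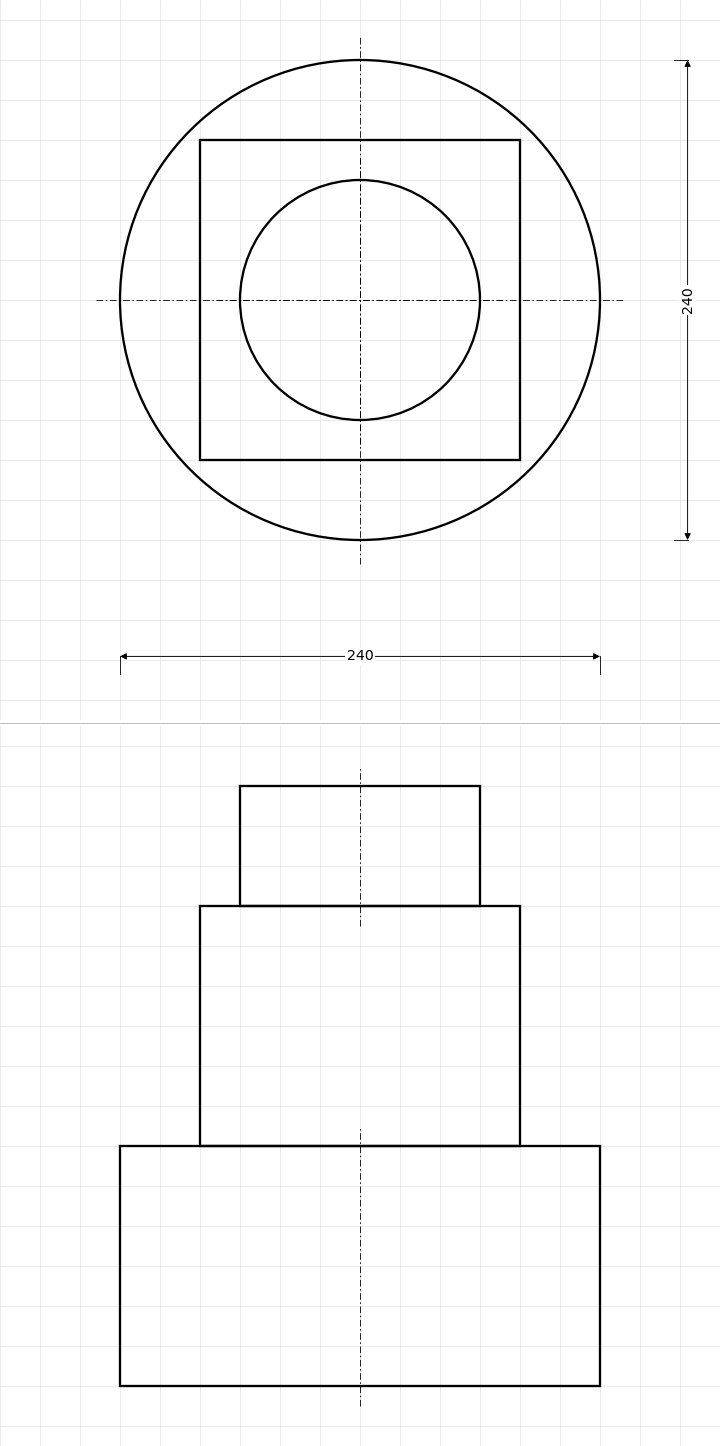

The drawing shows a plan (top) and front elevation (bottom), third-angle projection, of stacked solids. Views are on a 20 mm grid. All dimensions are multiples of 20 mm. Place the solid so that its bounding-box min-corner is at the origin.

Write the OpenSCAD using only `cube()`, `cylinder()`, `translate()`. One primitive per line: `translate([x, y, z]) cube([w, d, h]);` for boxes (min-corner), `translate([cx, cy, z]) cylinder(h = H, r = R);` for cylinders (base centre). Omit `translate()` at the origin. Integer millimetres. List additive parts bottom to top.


translate([120, 120, 0]) cylinder(h = 120, r = 120);
translate([40, 40, 120]) cube([160, 160, 120]);
translate([120, 120, 240]) cylinder(h = 60, r = 60);


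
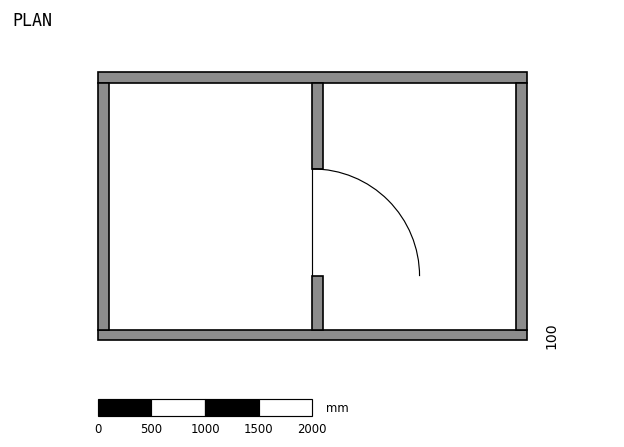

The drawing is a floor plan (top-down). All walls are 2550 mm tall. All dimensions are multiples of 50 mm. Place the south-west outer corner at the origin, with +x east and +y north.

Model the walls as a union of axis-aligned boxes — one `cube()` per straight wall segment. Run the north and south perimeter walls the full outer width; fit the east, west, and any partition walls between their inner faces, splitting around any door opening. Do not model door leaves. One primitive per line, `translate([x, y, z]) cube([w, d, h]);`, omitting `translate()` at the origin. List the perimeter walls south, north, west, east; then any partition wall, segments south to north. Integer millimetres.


cube([4000, 100, 2550]);
translate([0, 2400, 0]) cube([4000, 100, 2550]);
translate([0, 100, 0]) cube([100, 2300, 2550]);
translate([3900, 100, 0]) cube([100, 2300, 2550]);
translate([2000, 100, 0]) cube([100, 500, 2550]);
translate([2000, 1600, 0]) cube([100, 800, 2550]);


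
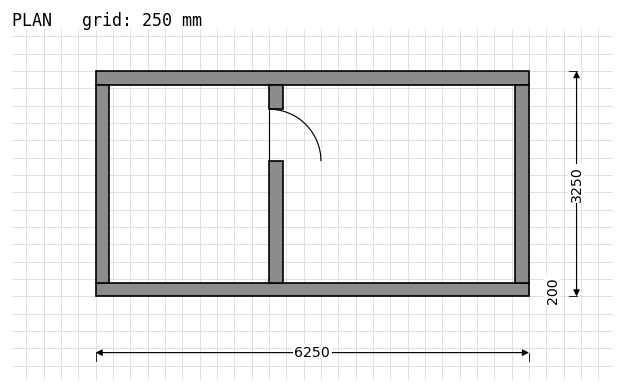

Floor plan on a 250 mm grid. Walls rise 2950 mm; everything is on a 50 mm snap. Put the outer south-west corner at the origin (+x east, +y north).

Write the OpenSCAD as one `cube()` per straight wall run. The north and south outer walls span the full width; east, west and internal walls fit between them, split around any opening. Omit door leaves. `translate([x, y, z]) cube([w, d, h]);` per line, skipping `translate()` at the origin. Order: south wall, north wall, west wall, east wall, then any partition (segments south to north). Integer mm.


cube([6250, 200, 2950]);
translate([0, 3050, 0]) cube([6250, 200, 2950]);
translate([0, 200, 0]) cube([200, 2850, 2950]);
translate([6050, 200, 0]) cube([200, 2850, 2950]);
translate([2500, 200, 0]) cube([200, 1750, 2950]);
translate([2500, 2700, 0]) cube([200, 350, 2950]);
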